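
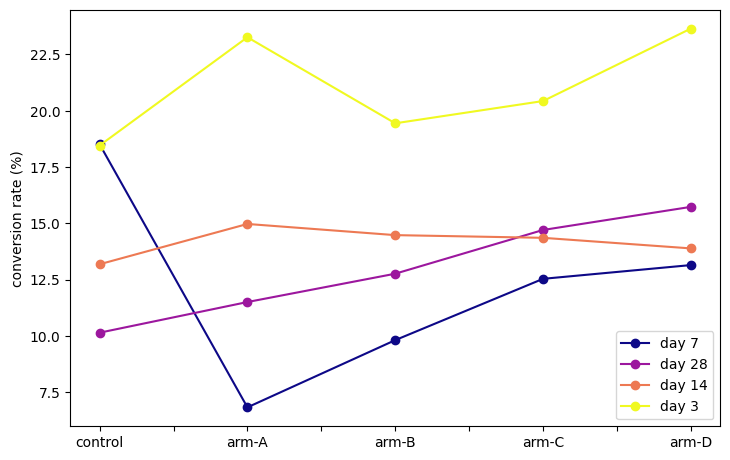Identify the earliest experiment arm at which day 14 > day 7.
arm-A

control: day 14 ≈ 14 vs day 7 ≈ 18 (not yet); arm-A: day 14 ≈ 14 vs day 7 ≈ 6 (first crossover).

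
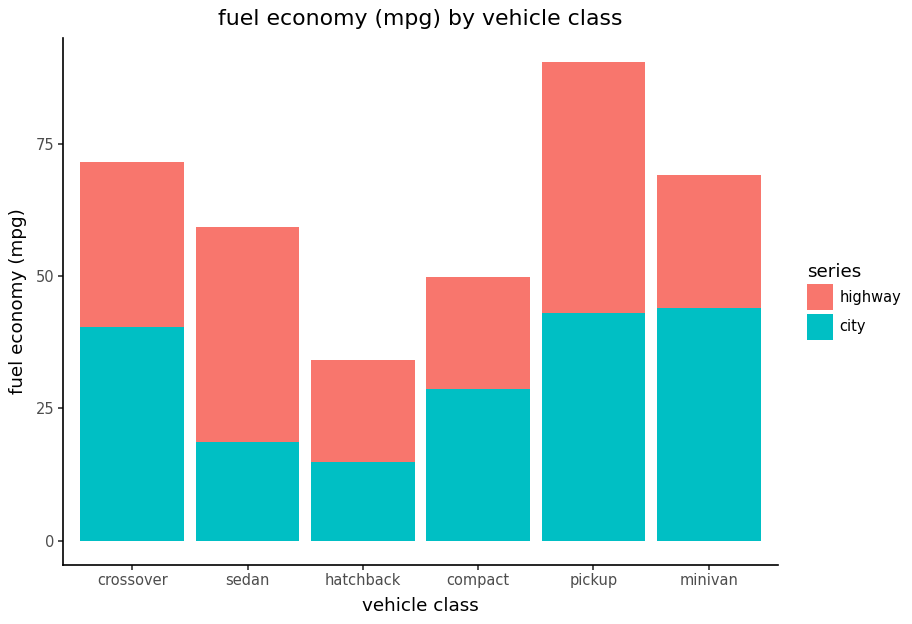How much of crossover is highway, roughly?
≈ 30

highway top ≈ 70, bottom ≈ 40; segment ≈ 30.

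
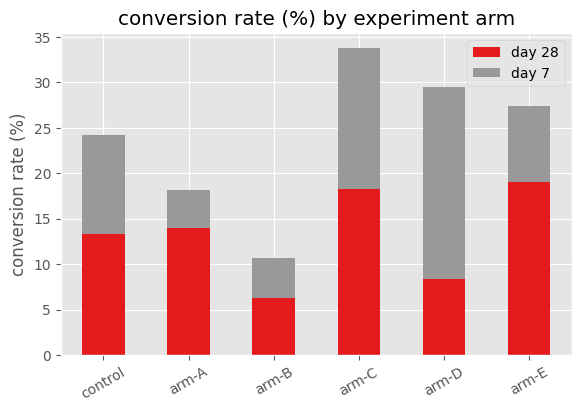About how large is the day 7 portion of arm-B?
day 7 top ≈ 10, bottom ≈ 5; segment ≈ 5.

≈ 5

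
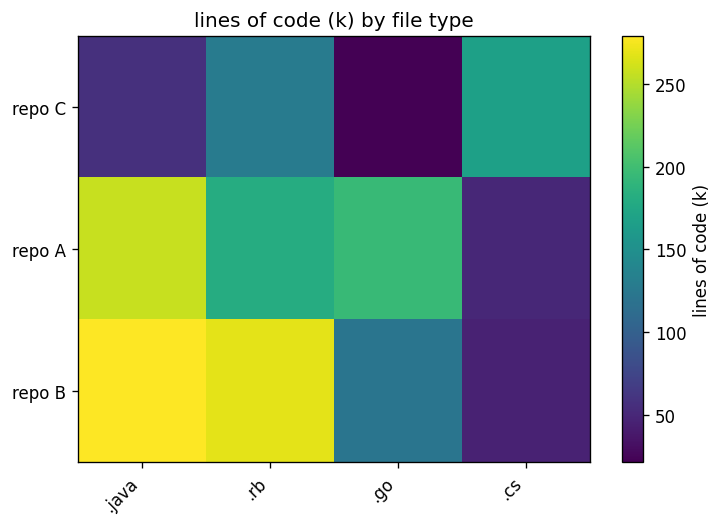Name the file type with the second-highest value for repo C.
.rb

Top 3 for repo C: .cs ≈ 175, .rb ≈ 125, .java ≈ 50.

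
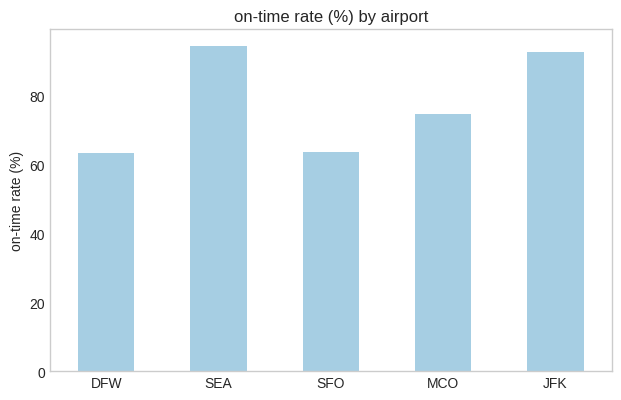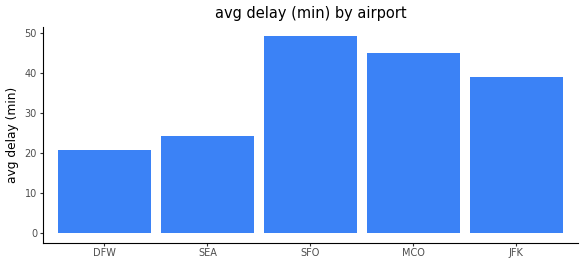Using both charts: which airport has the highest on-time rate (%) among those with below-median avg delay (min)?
Chart 2 median avg delay (min) ≈ 40; below-median airports: DFW, SEA. Among those, SEA has the highest on-time rate (%) (≈ 90).

SEA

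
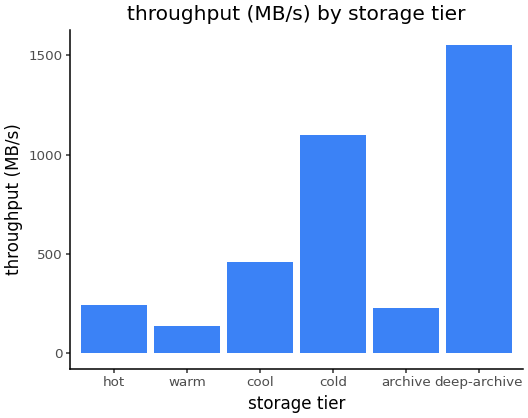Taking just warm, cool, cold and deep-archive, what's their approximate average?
≈ 850

(200 + 400 + 1200 + 1600) / 4 ≈ 850.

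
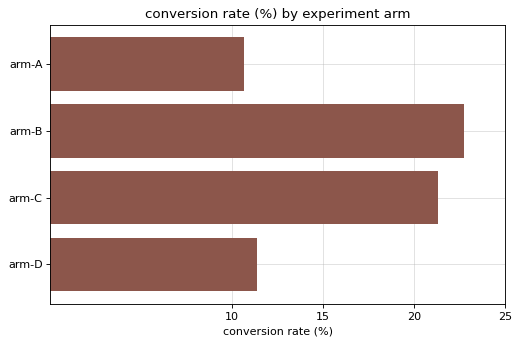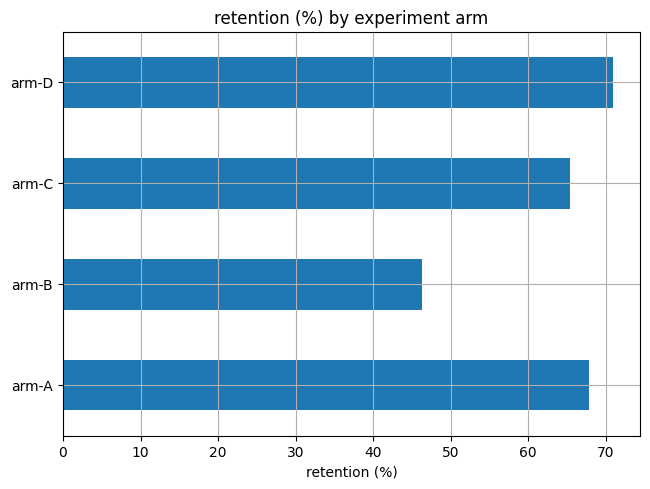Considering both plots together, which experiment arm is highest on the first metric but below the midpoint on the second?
arm-B

Chart 2 median retention (%) ≈ 70; below-median experiment arms: arm-B, arm-C. Among those, arm-B has the highest conversion rate (%) (≈ 25).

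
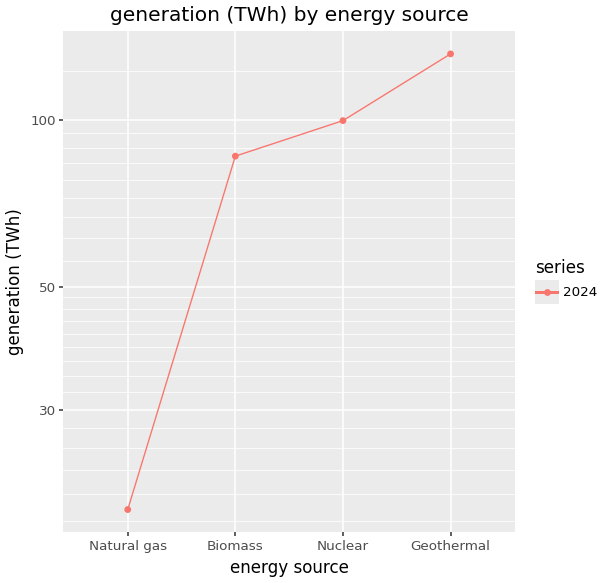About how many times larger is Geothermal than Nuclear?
Geothermal ≈ 130, Nuclear ≈ 100; 130/100 ≈ 1.3.

≈ 1.3×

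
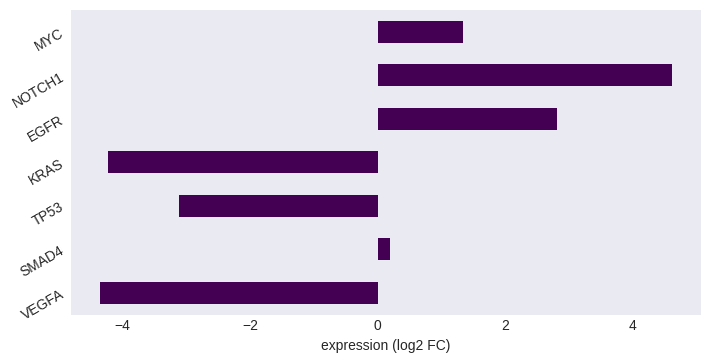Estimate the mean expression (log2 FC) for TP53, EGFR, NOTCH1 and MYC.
(-3 + 3 + 5 + 1) / 4 ≈ 2.

≈ 2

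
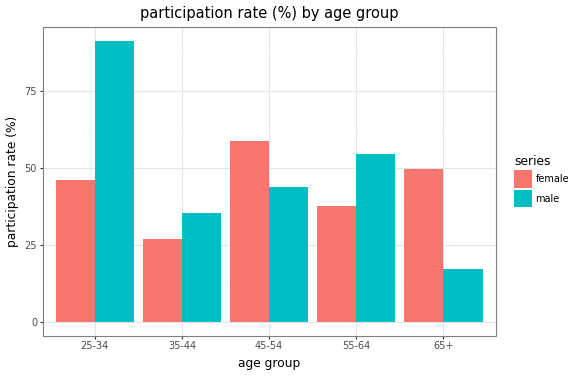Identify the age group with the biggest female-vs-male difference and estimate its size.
25-34, ≈ 40 %

25-34: female ≈ 50, male ≈ 90 → gap ≈ 40. Next-largest (65+) is only ≈ 30.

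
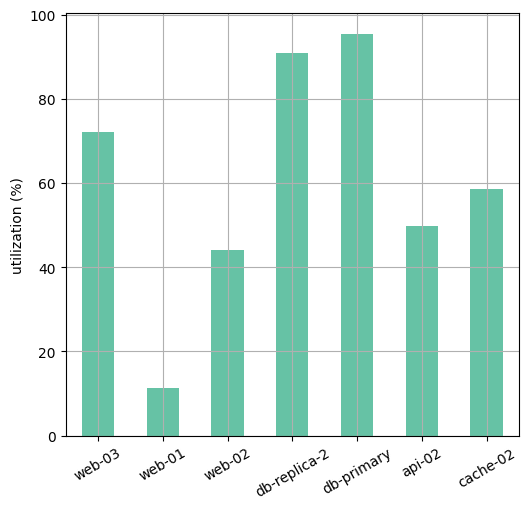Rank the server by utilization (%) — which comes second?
Top 3: db-primary ≈ 100, db-replica-2 ≈ 90, web-03 ≈ 70.

db-replica-2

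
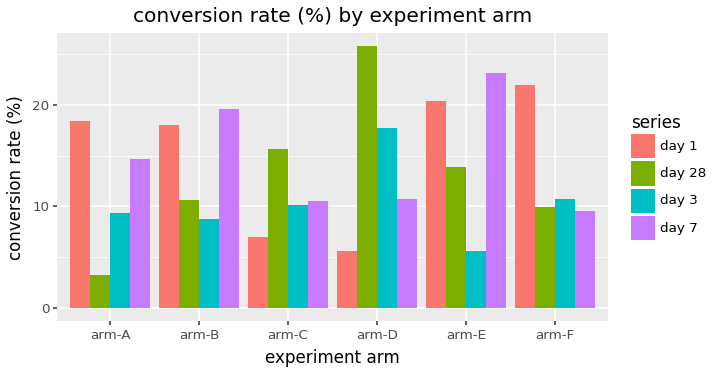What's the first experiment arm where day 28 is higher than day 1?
arm-B: day 28 ≈ 10 vs day 1 ≈ 20 (not yet); arm-C: day 28 ≈ 15 vs day 1 ≈ 5 (first crossover).

arm-C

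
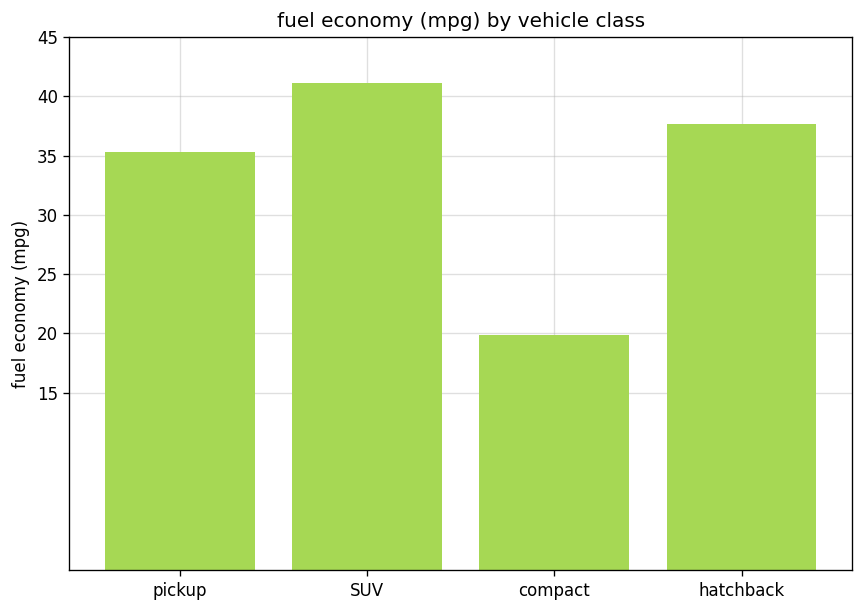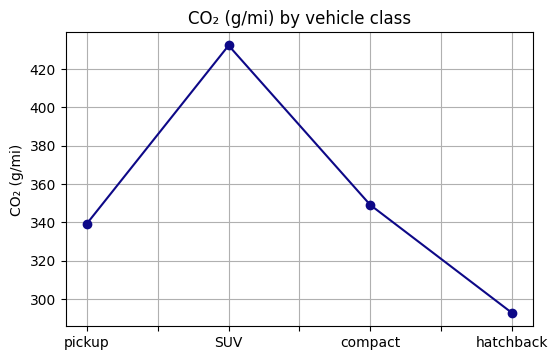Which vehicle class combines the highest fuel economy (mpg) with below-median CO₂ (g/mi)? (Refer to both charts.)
Chart 2 median CO₂ (g/mi) ≈ 350; below-median vehicle classes: pickup, hatchback. Among those, hatchback has the highest fuel economy (mpg) (≈ 40).

hatchback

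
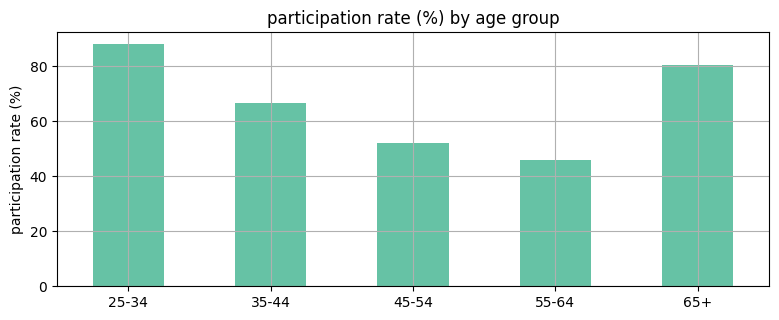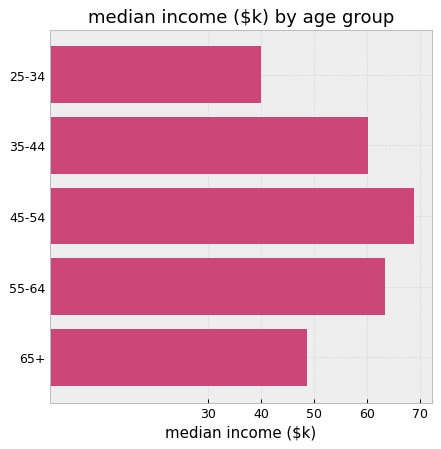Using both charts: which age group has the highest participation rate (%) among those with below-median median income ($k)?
25-34

Chart 2 median median income ($k) ≈ 60; below-median age groups: 25-34, 65+. Among those, 25-34 has the highest participation rate (%) (≈ 90).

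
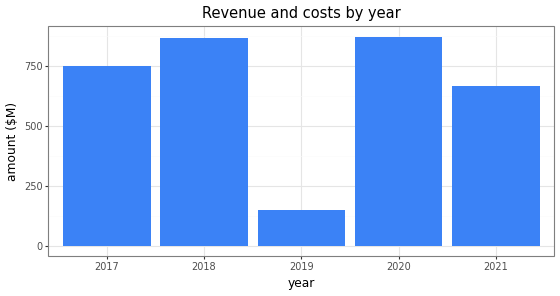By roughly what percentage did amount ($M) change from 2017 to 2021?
2017 ≈ 800, 2021 ≈ 700; (700 − 800) / 800 ≈ -12.5%.

≈ -12.5%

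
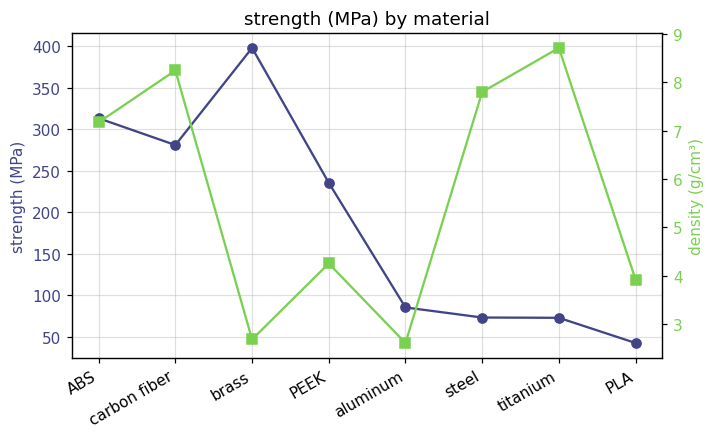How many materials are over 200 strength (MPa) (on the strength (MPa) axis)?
4

Above 200: ABS, carbon fiber, brass, PEEK.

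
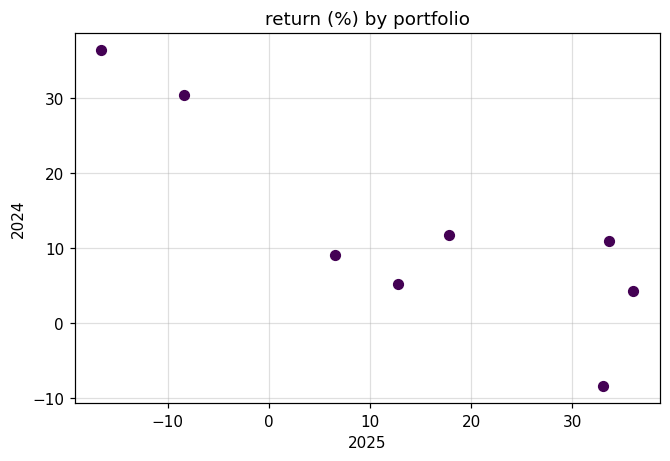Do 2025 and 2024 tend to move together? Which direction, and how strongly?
negative, strong

Points are negatively correlated; strong (|r| ≈ 0.9).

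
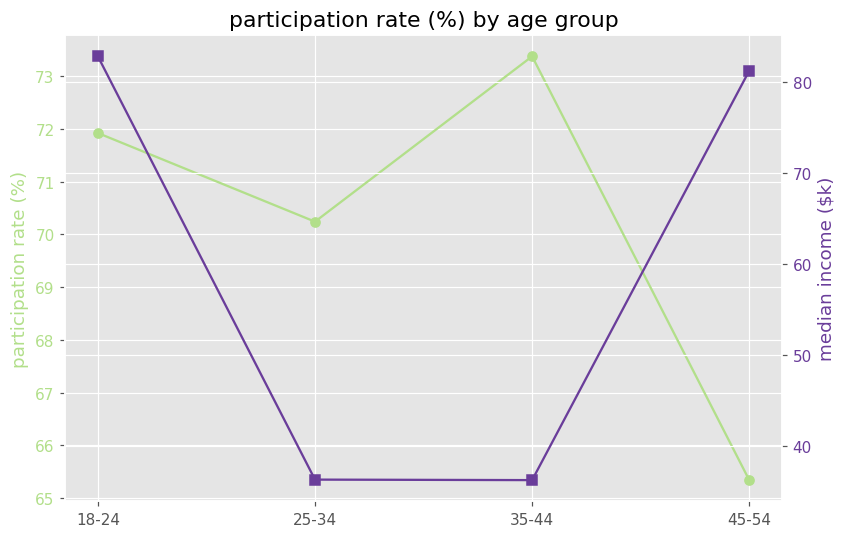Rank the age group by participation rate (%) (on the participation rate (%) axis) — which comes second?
Top 3 (on the participation rate (%) axis): 35-44 ≈ 73, 18-24 ≈ 72, 25-34 ≈ 70.

18-24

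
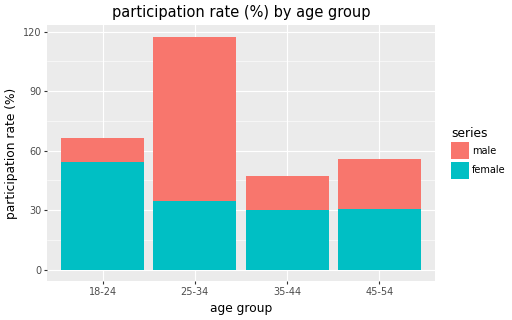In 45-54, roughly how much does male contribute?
male top ≈ 60, bottom ≈ 30; segment ≈ 30.

≈ 30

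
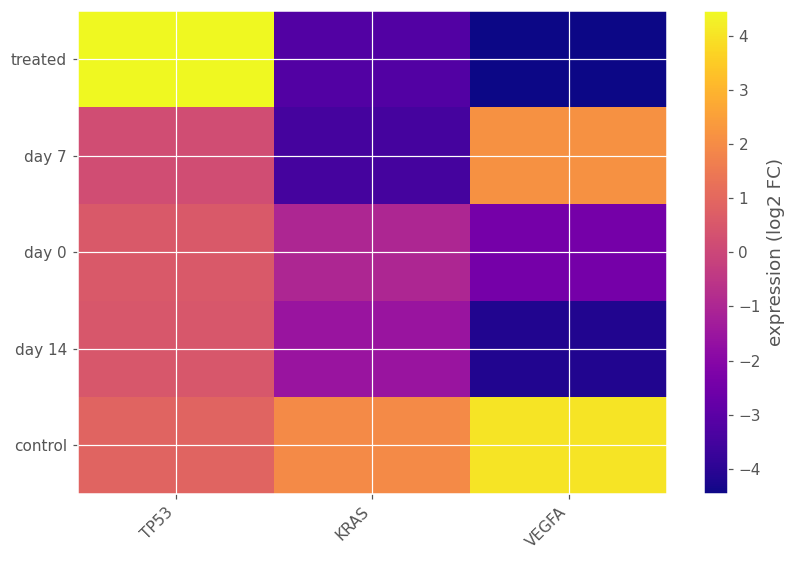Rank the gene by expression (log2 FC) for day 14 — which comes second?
Top 3 for day 14: TP53 ≈ 0, KRAS ≈ -2, VEGFA ≈ -4.

KRAS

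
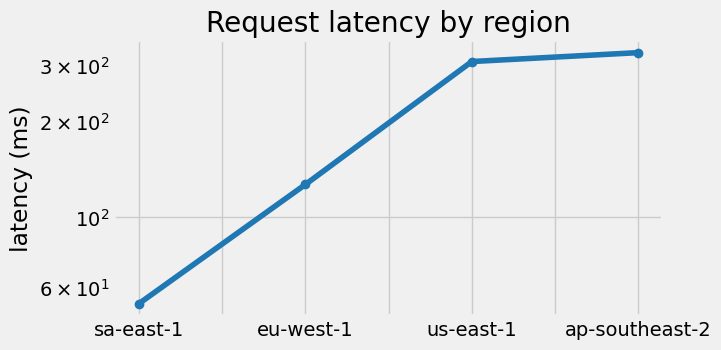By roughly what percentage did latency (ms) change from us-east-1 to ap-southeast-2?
≈ +8.3%

us-east-1 ≈ 300, ap-southeast-2 ≈ 325; (325 − 300) / 300 ≈ +8.3%.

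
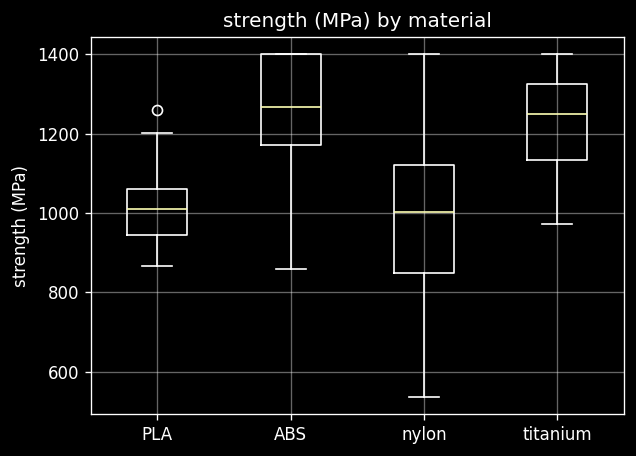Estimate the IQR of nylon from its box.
≈ 275

Q3 ≈ 1125, Q1 ≈ 850; IQR ≈ 275.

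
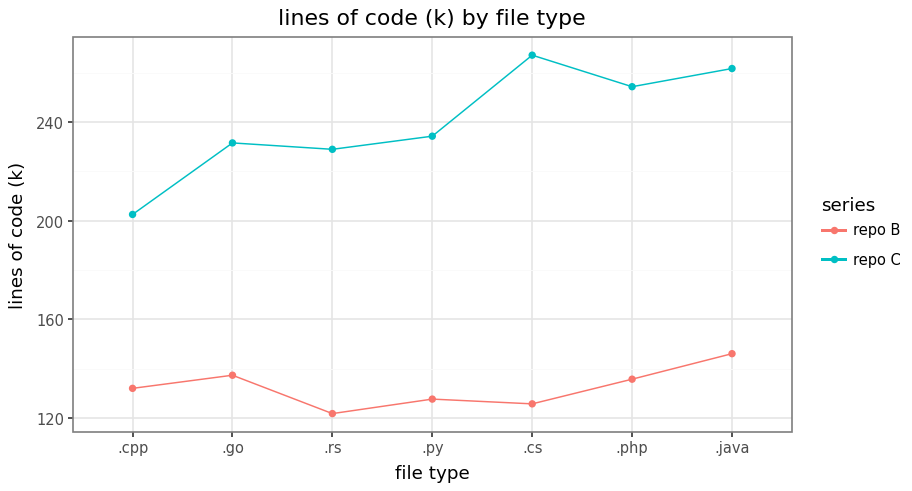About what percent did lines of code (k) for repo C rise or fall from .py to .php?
.py ≈ 240, .php ≈ 260; (260 − 240) / 240 ≈ +8.3%.

≈ +8.3%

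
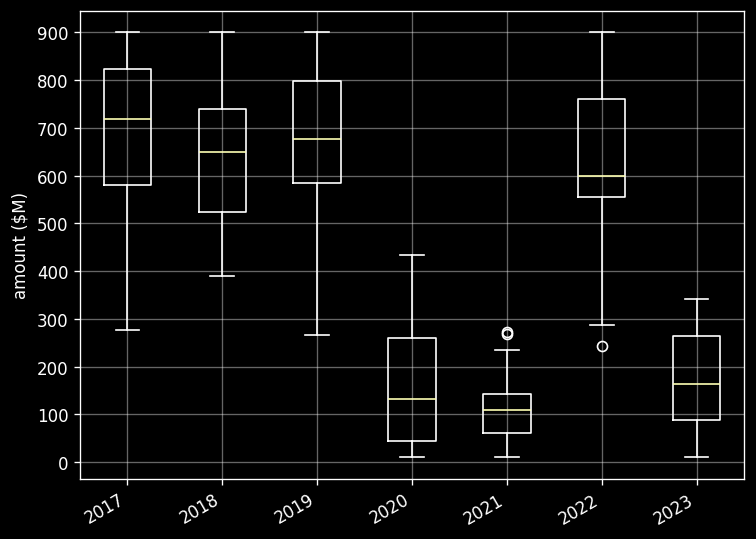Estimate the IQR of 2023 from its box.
Q3 ≈ 300, Q1 ≈ 100; IQR ≈ 200.

≈ 200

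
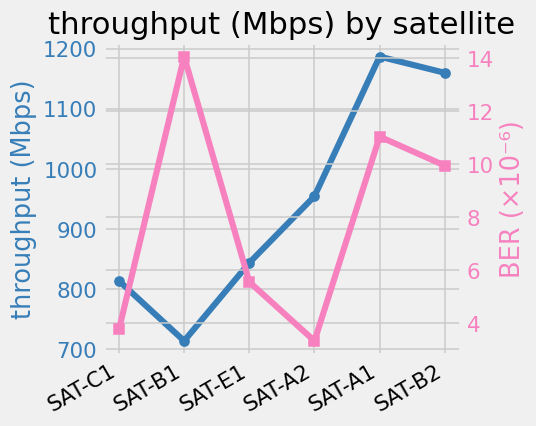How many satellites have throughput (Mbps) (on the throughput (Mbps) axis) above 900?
3

Above 900: SAT-A2, SAT-A1, SAT-B2.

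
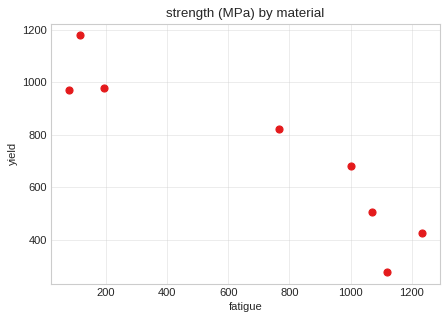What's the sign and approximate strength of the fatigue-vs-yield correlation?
Points are negatively correlated; strong (|r| ≈ 0.9).

negative, strong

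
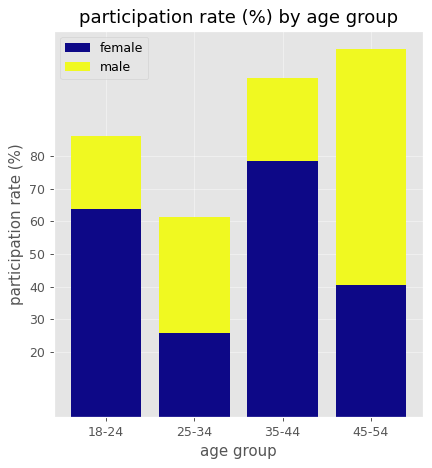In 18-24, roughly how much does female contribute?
female top ≈ 60, bottom ≈ 0; segment ≈ 60.

≈ 60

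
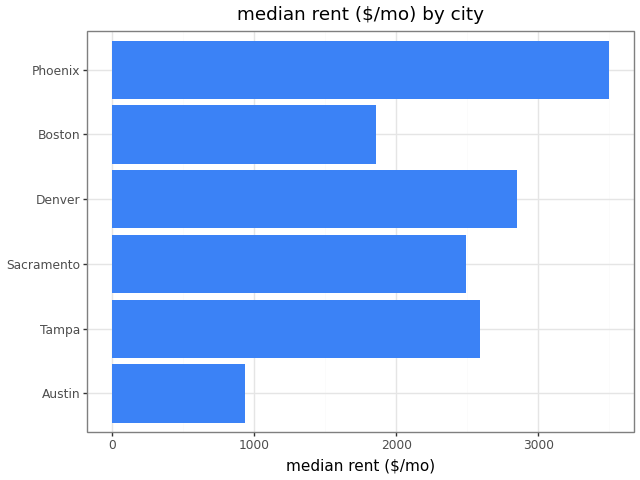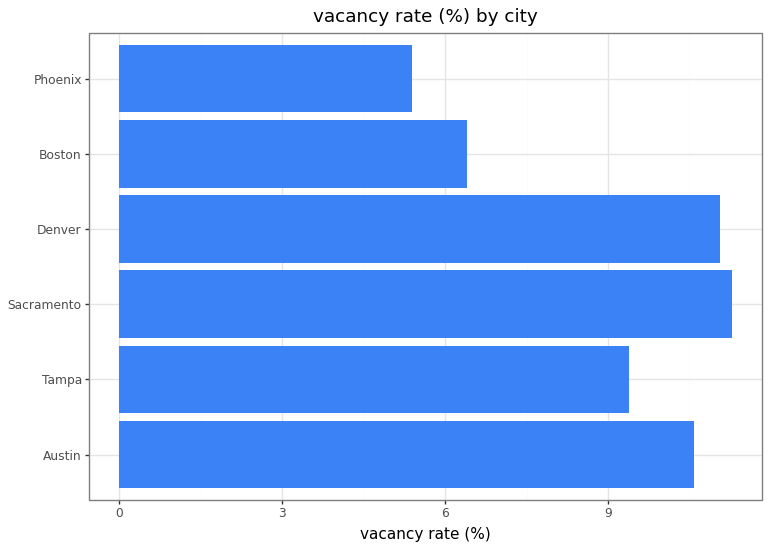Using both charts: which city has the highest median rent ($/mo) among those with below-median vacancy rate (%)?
Chart 2 median vacancy rate (%) ≈ 10; below-median cities: Tampa, Boston, Phoenix. Among those, Phoenix has the highest median rent ($/mo) (≈ 3500).

Phoenix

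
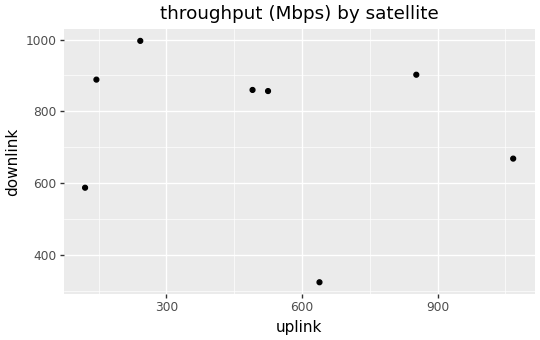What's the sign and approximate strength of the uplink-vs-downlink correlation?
Points are roughly uncorrelated; weak (|r| ≈ 0.2).

no clear correlation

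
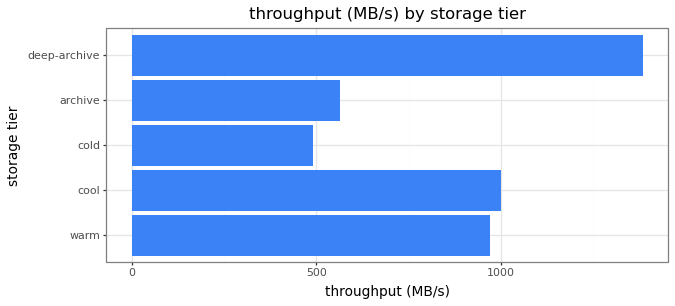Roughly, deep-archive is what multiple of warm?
deep-archive ≈ 1400, warm ≈ 1000; 1400/1000 ≈ 1.4.

≈ 1.4×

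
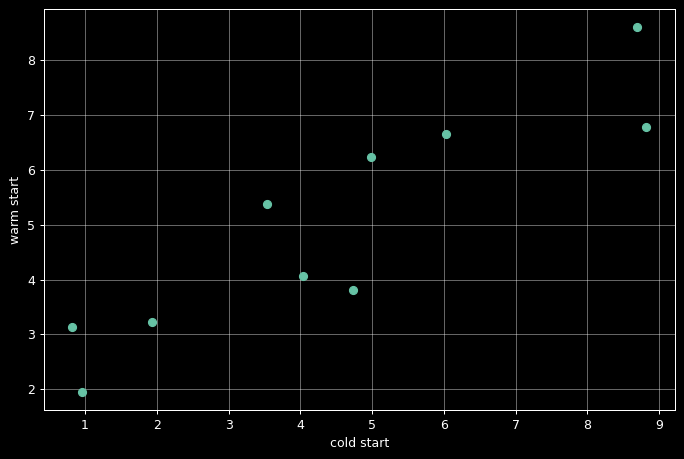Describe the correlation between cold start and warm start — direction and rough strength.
Points are positively correlated; strong (|r| ≈ 0.9).

positive, strong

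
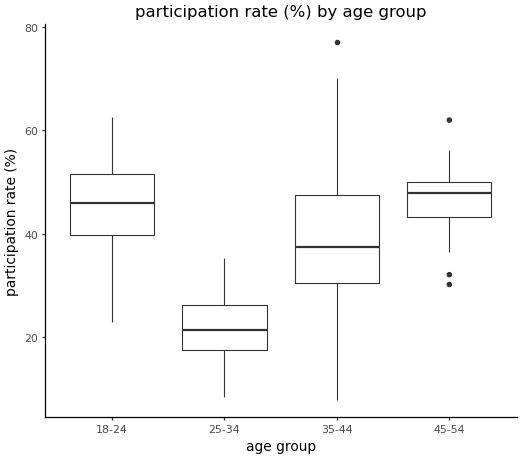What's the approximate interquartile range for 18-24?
Q3 ≈ 52, Q1 ≈ 40; IQR ≈ 12.

≈ 12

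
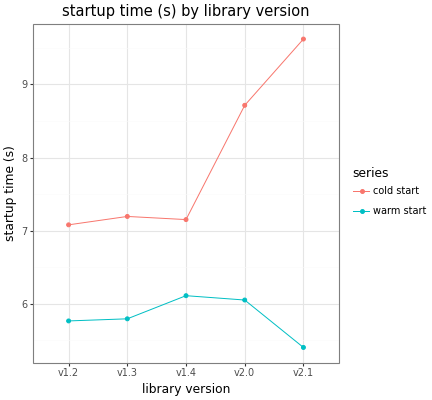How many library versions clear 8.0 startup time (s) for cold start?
Above 8.0: v2.0, v2.1.

2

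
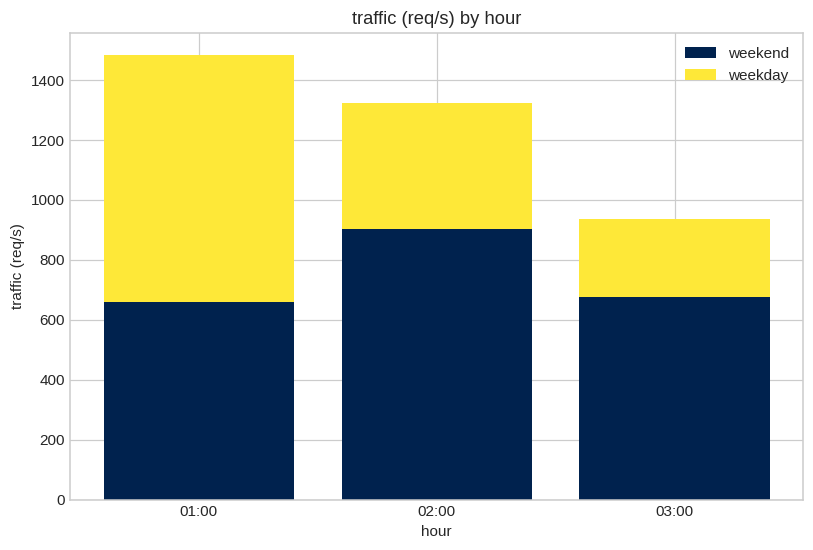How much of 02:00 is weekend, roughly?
≈ 1000

weekend top ≈ 1000, bottom ≈ 0; segment ≈ 1000.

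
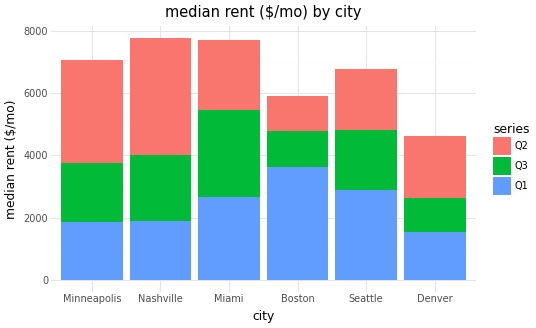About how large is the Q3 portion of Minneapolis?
≈ 2000

Q3 top ≈ 4000, bottom ≈ 2000; segment ≈ 2000.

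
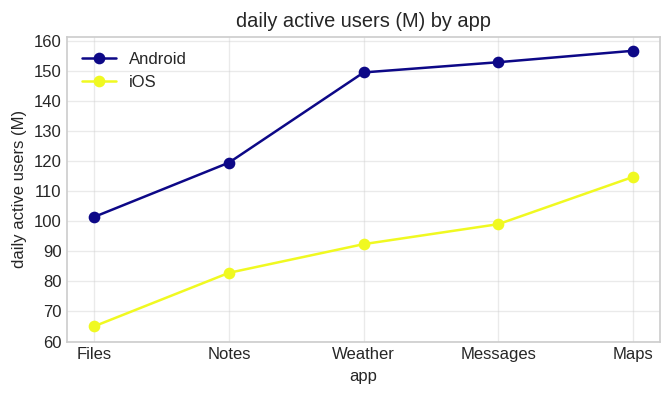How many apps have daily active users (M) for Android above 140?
Above 140: Weather, Messages, Maps.

3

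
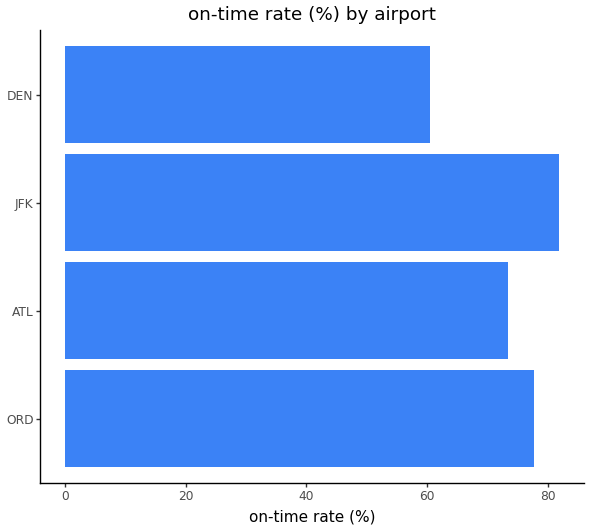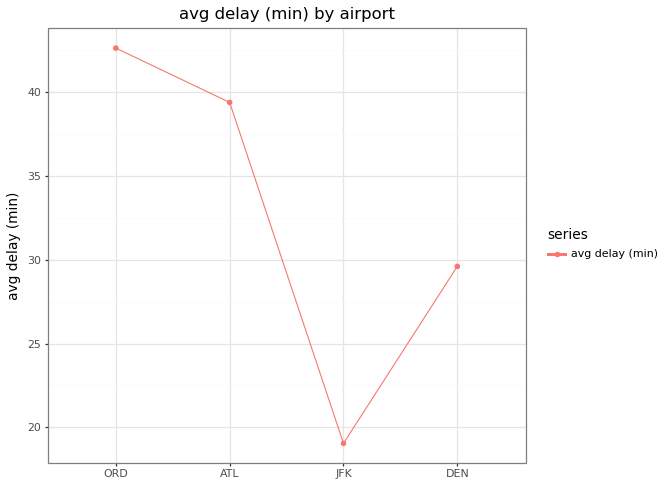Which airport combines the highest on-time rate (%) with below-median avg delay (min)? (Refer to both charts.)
Chart 2 median avg delay (min) ≈ 35; below-median airports: JFK, DEN. Among those, JFK has the highest on-time rate (%) (≈ 80).

JFK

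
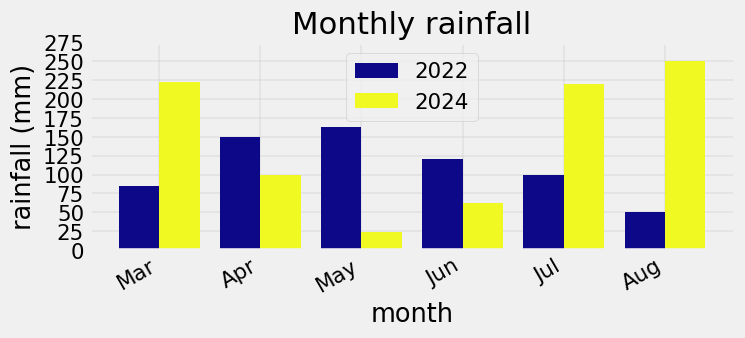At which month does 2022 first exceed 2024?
Mar: 2022 ≈ 75 vs 2024 ≈ 225 (not yet); Apr: 2022 ≈ 150 vs 2024 ≈ 100 (first crossover).

Apr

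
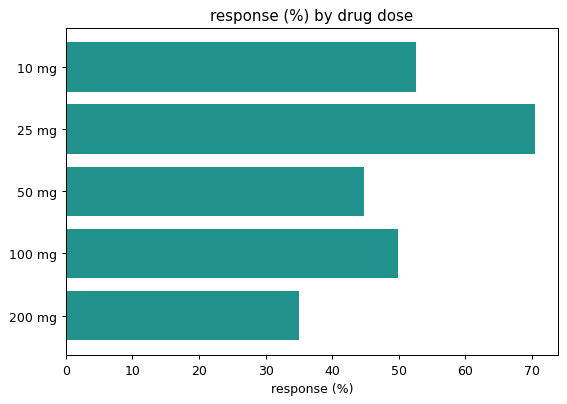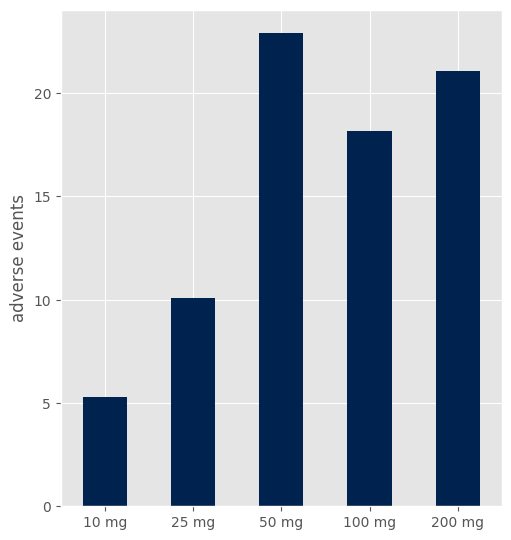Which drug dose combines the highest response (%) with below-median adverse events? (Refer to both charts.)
25 mg

Chart 2 median adverse events ≈ 20; below-median drug doses: 10 mg, 25 mg. Among those, 25 mg has the highest response (%) (≈ 70).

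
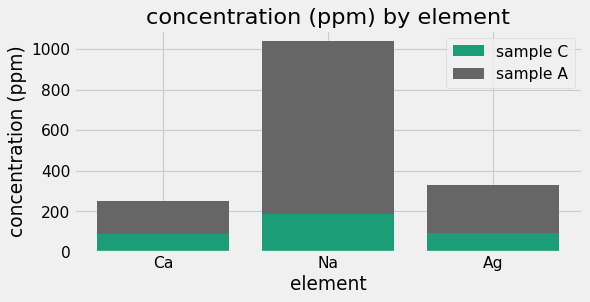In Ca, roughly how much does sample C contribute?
≈ 100

sample C top ≈ 100, bottom ≈ 0; segment ≈ 100.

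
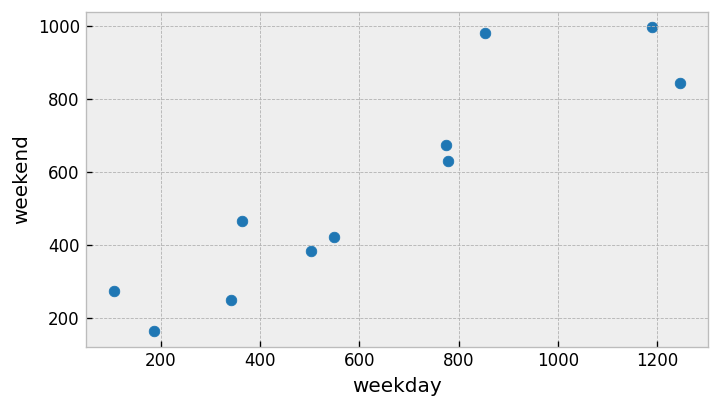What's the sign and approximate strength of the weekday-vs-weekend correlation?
Points are positively correlated; strong (|r| ≈ 0.9).

positive, strong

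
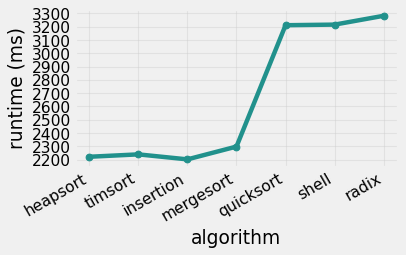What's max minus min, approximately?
Max radix ≈ 3300, min insertion ≈ 2200; range ≈ 1100.

≈ 1100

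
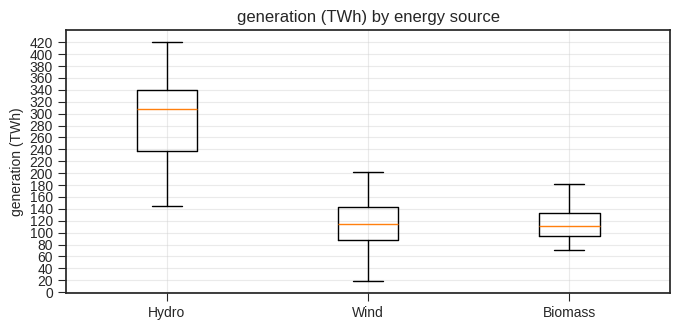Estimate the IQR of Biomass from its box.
Q3 ≈ 140, Q1 ≈ 100; IQR ≈ 40.

≈ 40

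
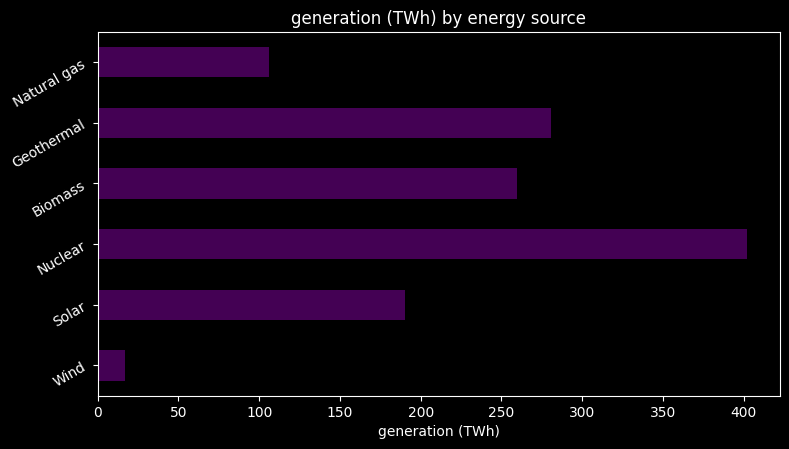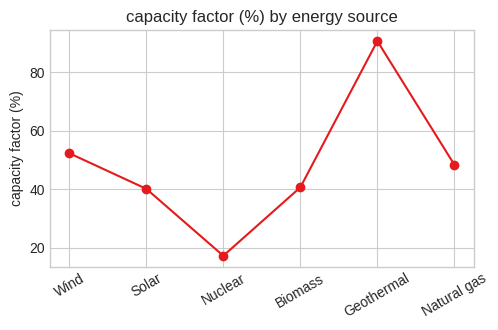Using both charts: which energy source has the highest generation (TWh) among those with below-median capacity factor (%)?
Nuclear

Chart 2 median capacity factor (%) ≈ 40; below-median energy sources: Solar, Nuclear, Biomass. Among those, Nuclear has the highest generation (TWh) (≈ 400).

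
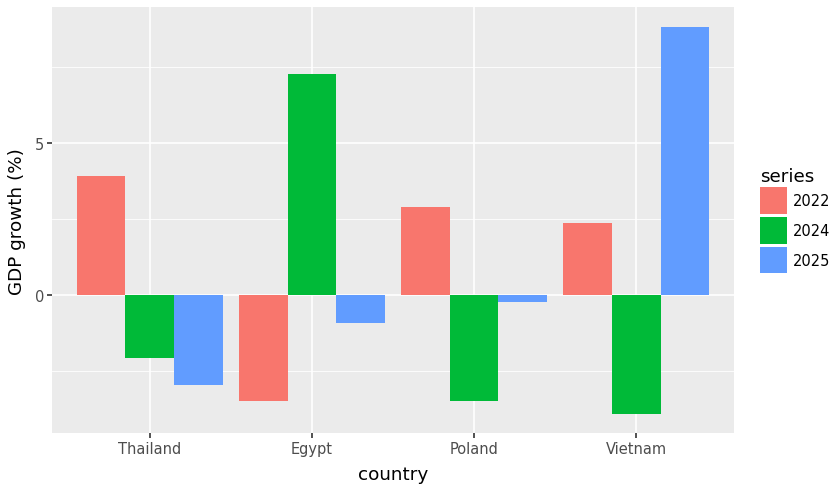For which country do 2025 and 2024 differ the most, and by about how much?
Vietnam, ≈ 12 %

Vietnam: 2025 ≈ 8, 2024 ≈ -4 → gap ≈ 12. Next-largest (Egypt) is only ≈ 8.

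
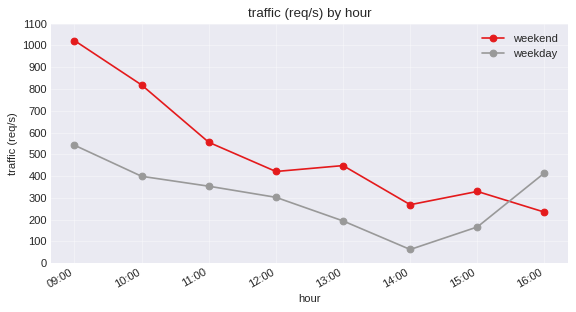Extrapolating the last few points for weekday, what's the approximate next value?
Last three: 100, 200, 400 → slope ≈ 150/step → next ≈ 550.

≈ 550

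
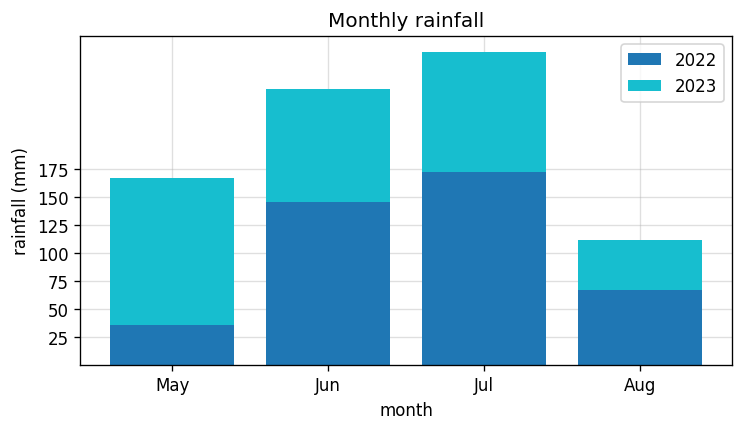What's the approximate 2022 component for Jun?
2022 top ≈ 150, bottom ≈ 0; segment ≈ 150.

≈ 150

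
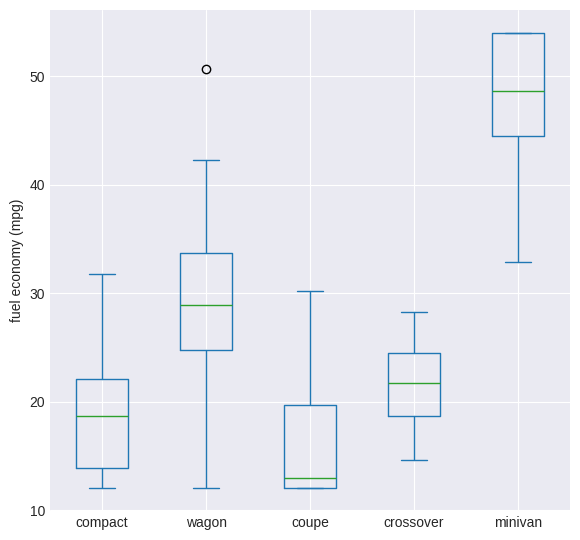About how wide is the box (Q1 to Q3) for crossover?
Q3 ≈ 25, Q1 ≈ 20; IQR ≈ 5.

≈ 5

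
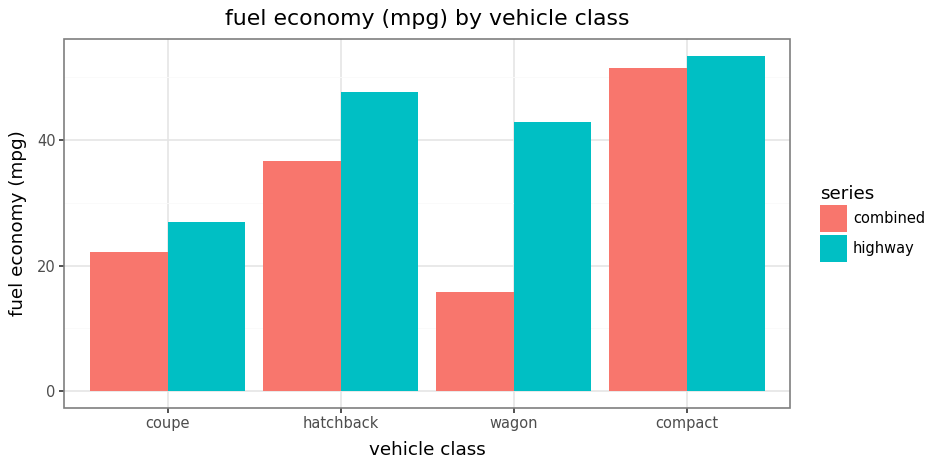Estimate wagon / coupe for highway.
wagon ≈ 45, coupe ≈ 25; 45/25 ≈ 1.8.

≈ 1.8×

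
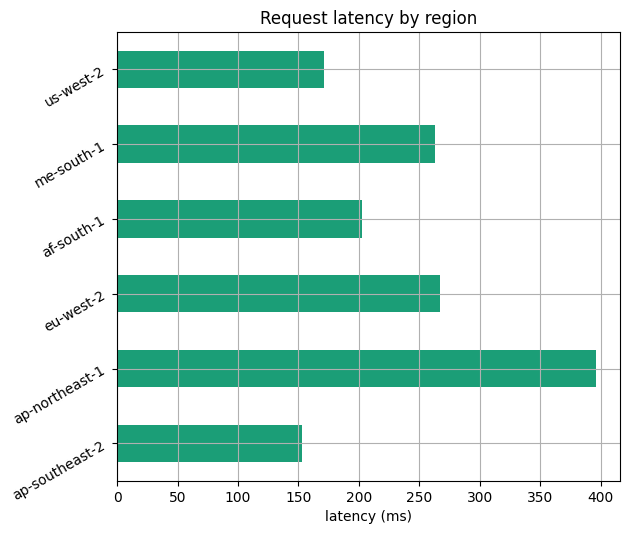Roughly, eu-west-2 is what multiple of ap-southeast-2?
eu-west-2 ≈ 250, ap-southeast-2 ≈ 150; 250/150 ≈ 1.67.

≈ 1.67×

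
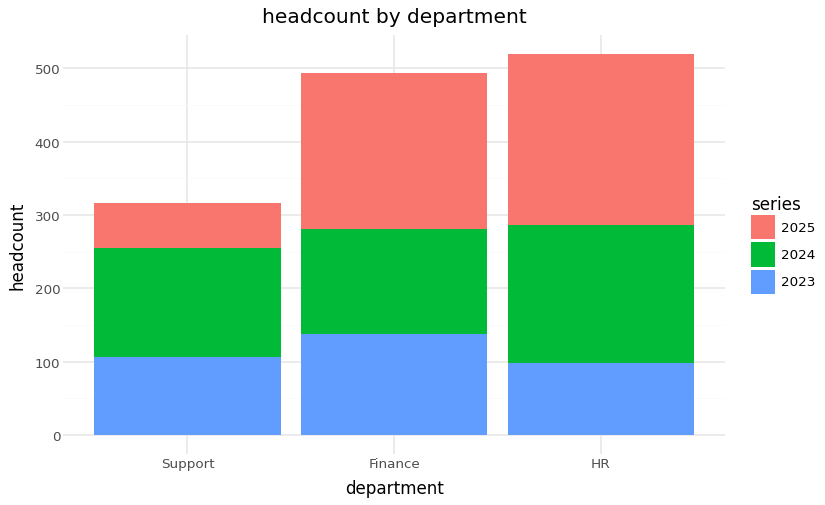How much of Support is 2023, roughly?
2023 top ≈ 100, bottom ≈ 0; segment ≈ 100.

≈ 100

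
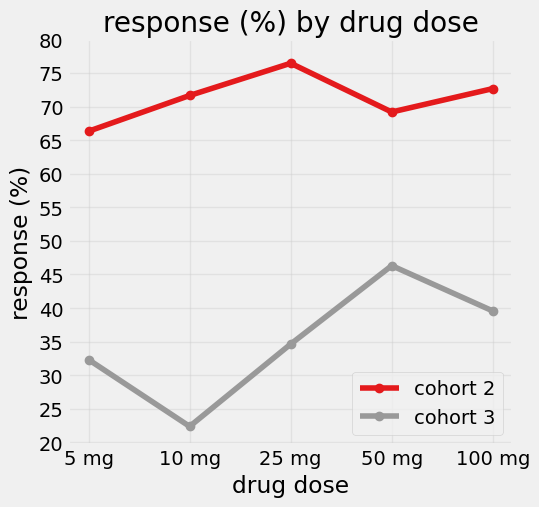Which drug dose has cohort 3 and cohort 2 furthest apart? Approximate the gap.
10 mg, ≈ 50 %

10 mg: cohort 3 ≈ 20, cohort 2 ≈ 70 → gap ≈ 50. Next-largest (25 mg) is only ≈ 40.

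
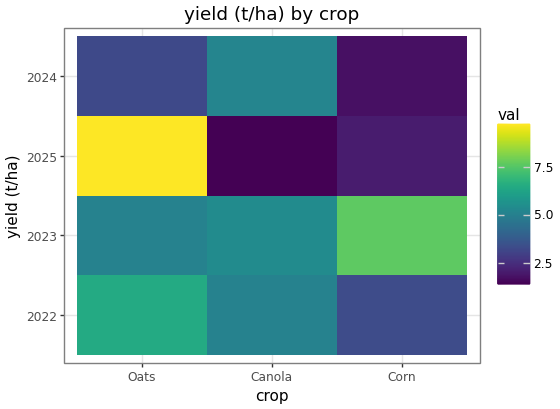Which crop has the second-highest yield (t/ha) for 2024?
Top 3 for 2024: Canola ≈ 5, Oats ≈ 3, Corn ≈ 2.

Oats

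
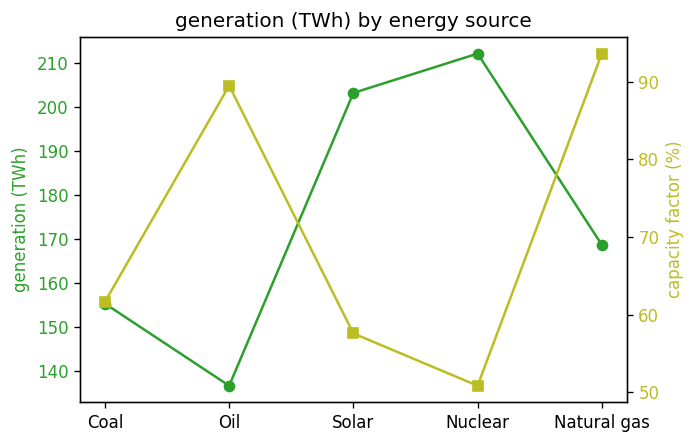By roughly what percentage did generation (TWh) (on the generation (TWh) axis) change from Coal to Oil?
Coal ≈ 160, Oil ≈ 140; (140 − 160) / 160 ≈ -12.5%.

≈ -12.5%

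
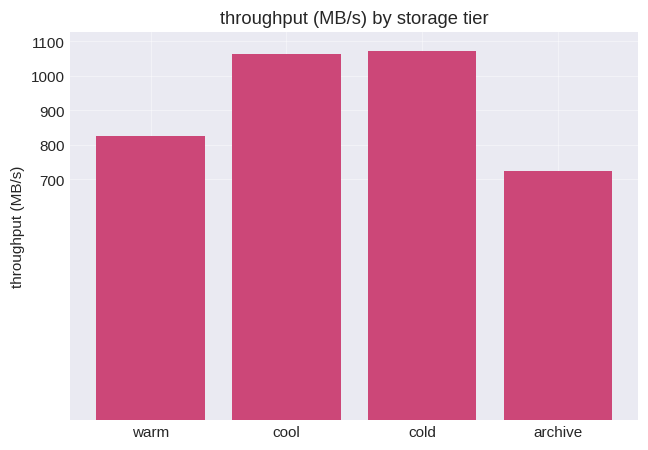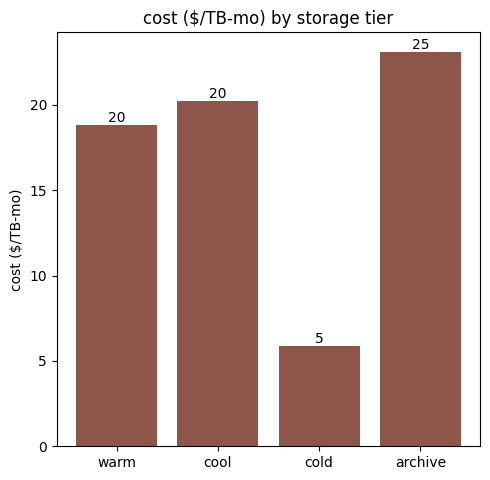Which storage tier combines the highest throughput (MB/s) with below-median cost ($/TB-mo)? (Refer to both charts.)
cold

Chart 2 median cost ($/TB-mo) ≈ 20; below-median storage tiers: warm, cold. Among those, cold has the highest throughput (MB/s) (≈ 1100).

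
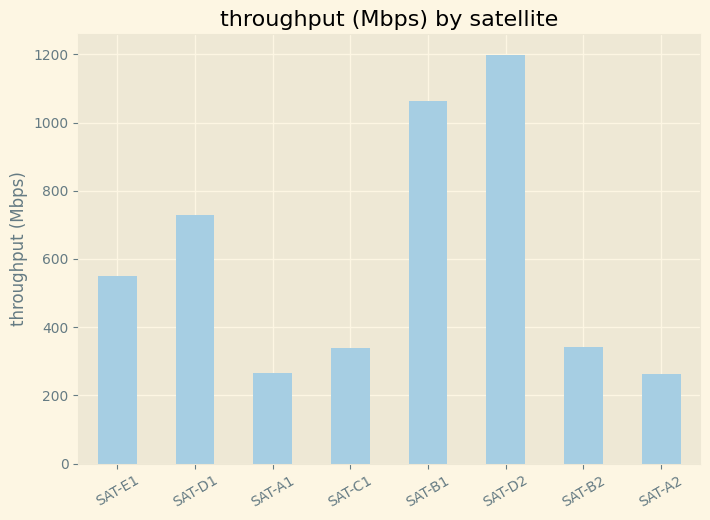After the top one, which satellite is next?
Top 3: SAT-D2 ≈ 1200, SAT-B1 ≈ 1100, SAT-D1 ≈ 700.

SAT-B1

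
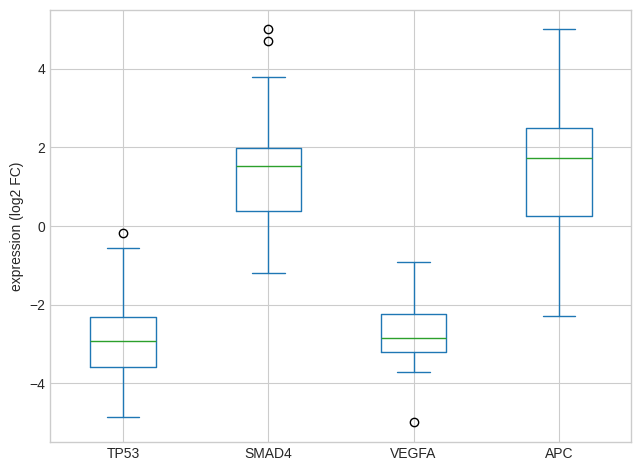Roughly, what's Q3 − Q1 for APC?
Q3 ≈ 2.5, Q1 ≈ 0.0; IQR ≈ 2.5.

≈ 2.5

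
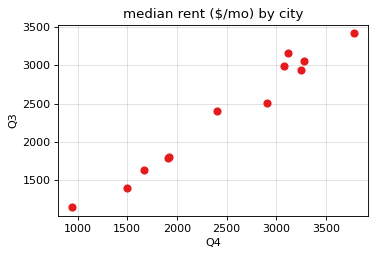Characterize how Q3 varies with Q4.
Points are positively correlated; strong (|r| ≈ 1.0).

positive, strong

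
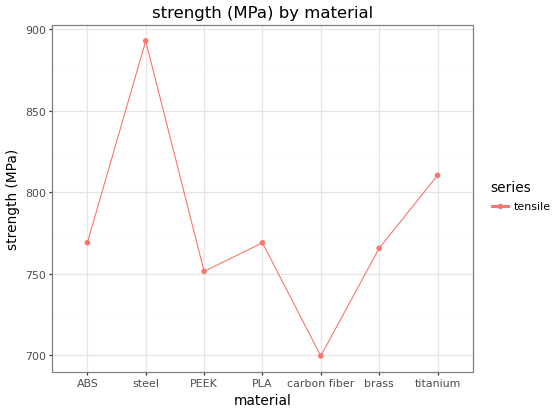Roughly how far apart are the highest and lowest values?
≈ 200

Max steel ≈ 900, min carbon fiber ≈ 700; range ≈ 200.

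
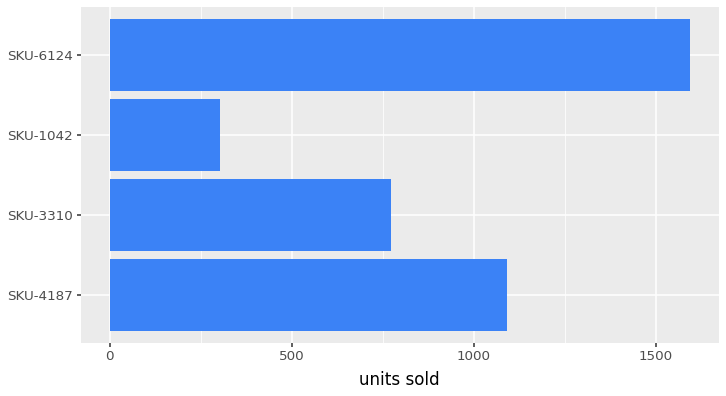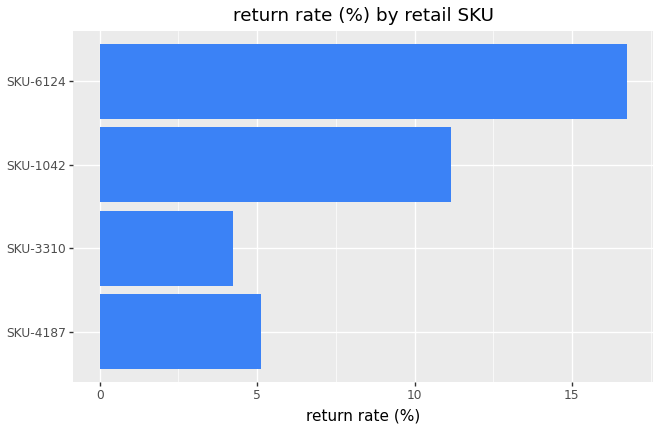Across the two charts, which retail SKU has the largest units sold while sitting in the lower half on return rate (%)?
SKU-4187

Chart 2 median return rate (%) ≈ 8; below-median retail SKUs: SKU-4187, SKU-3310. Among those, SKU-4187 has the highest units sold (≈ 1000).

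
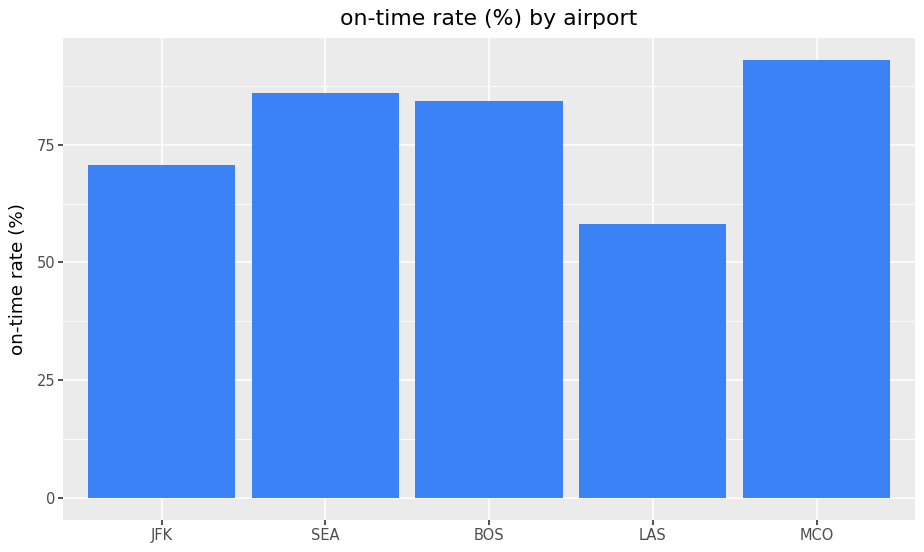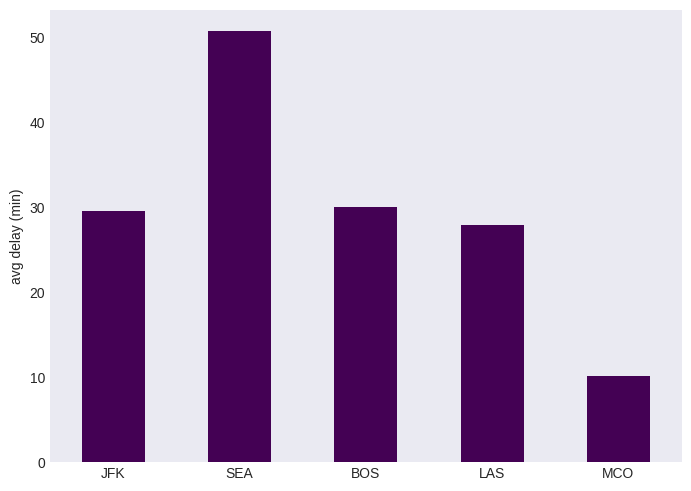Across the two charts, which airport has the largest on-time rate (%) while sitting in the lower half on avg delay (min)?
MCO

Chart 2 median avg delay (min) ≈ 30; below-median airports: LAS, MCO. Among those, MCO has the highest on-time rate (%) (≈ 90).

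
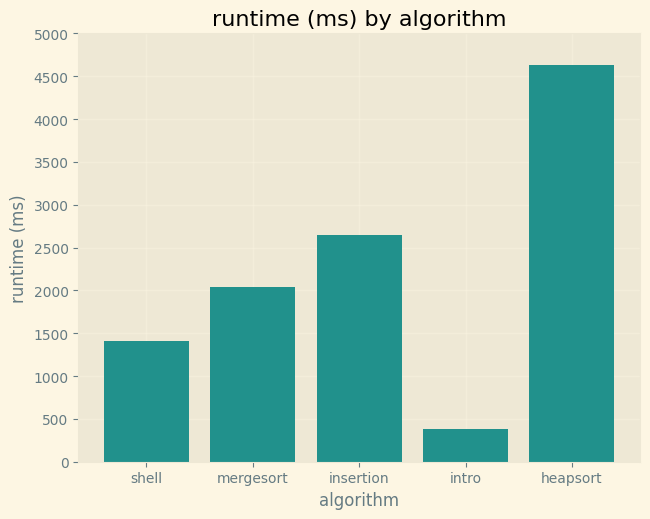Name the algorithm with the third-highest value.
mergesort

Top 4: heapsort ≈ 4500, insertion ≈ 2500, mergesort ≈ 2000, shell ≈ 1500.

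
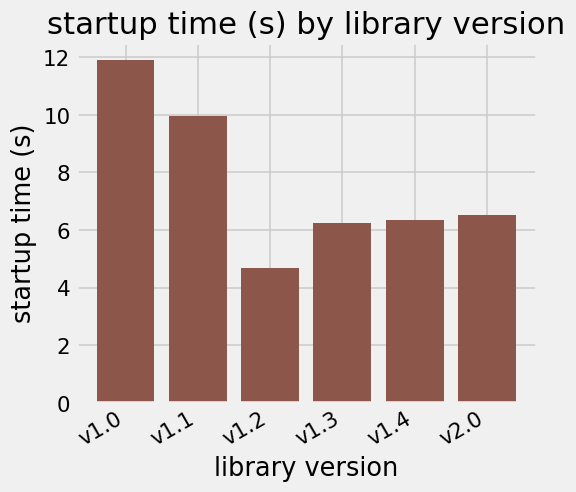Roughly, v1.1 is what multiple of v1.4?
v1.1 ≈ 10, v1.4 ≈ 6; 10/6 ≈ 1.67.

≈ 1.67×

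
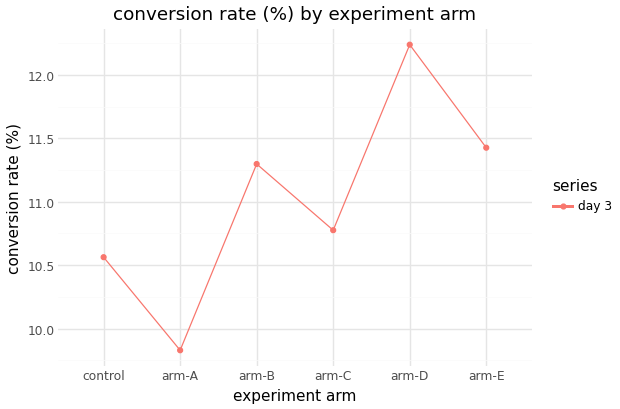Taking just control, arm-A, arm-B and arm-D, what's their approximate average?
(10.5 + 10.0 + 11.5 + 12.0) / 4 ≈ 11.

≈ 11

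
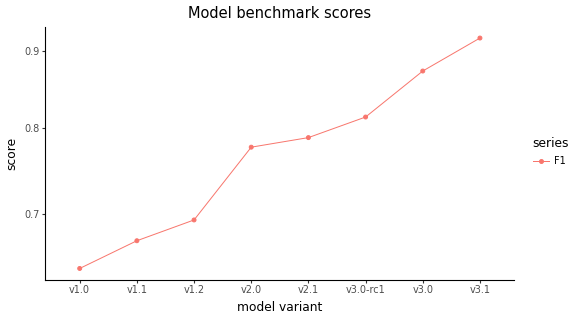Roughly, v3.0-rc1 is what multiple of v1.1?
v3.0-rc1 ≈ 0.80, v1.1 ≈ 0.65; 0.80/0.65 ≈ 1.23.

≈ 1.23×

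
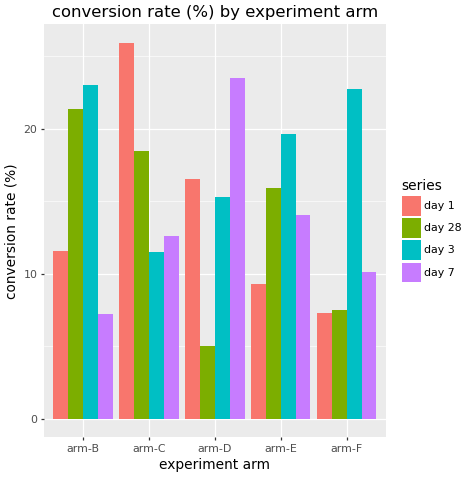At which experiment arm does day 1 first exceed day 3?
arm-B: day 1 ≈ 10 vs day 3 ≈ 25 (not yet); arm-C: day 1 ≈ 25 vs day 3 ≈ 10 (first crossover).

arm-C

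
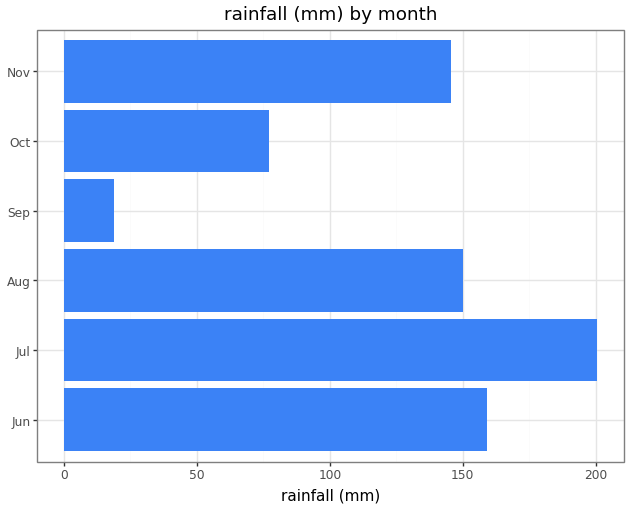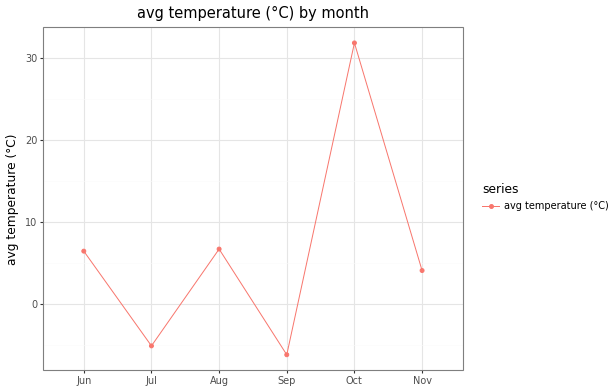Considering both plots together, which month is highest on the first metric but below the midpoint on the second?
Jul

Chart 2 median avg temperature (°C) ≈ 5; below-median months: Jul, Sep, Nov. Among those, Jul has the highest rainfall (mm) (≈ 200).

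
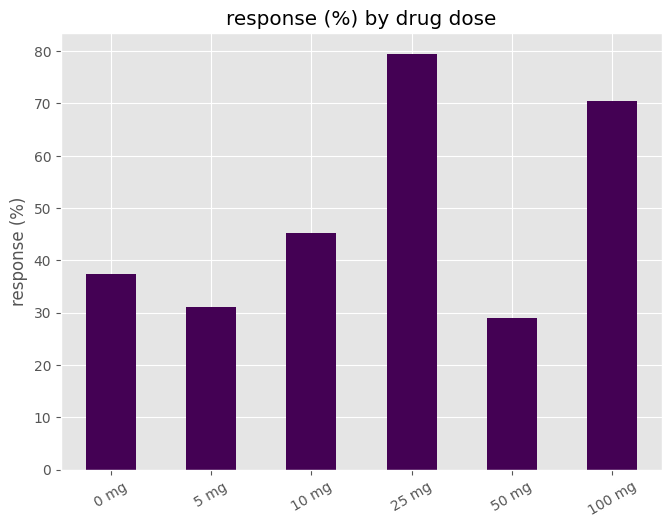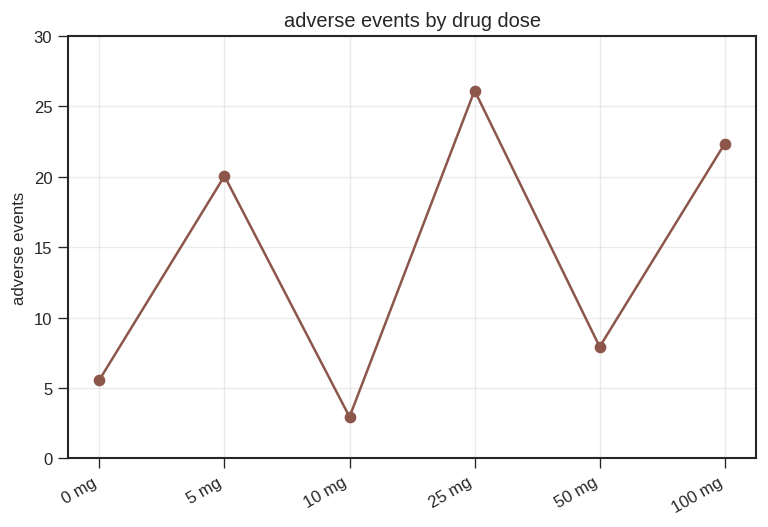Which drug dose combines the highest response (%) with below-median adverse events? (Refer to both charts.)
Chart 2 median adverse events ≈ 15; below-median drug doses: 0 mg, 10 mg, 50 mg. Among those, 10 mg has the highest response (%) (≈ 50).

10 mg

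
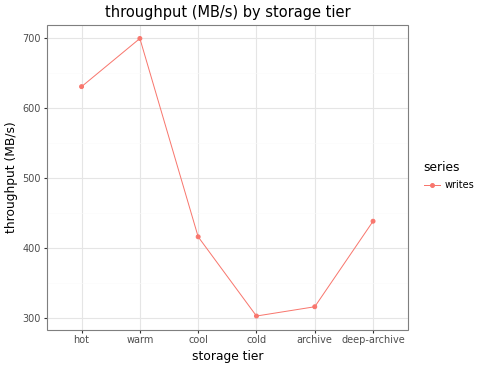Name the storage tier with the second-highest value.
Top 3: warm ≈ 700, hot ≈ 650, deep-archive ≈ 450.

hot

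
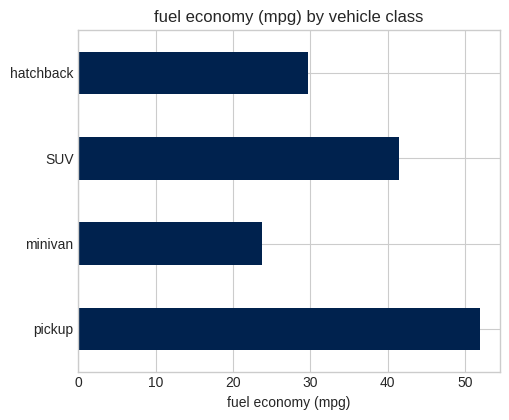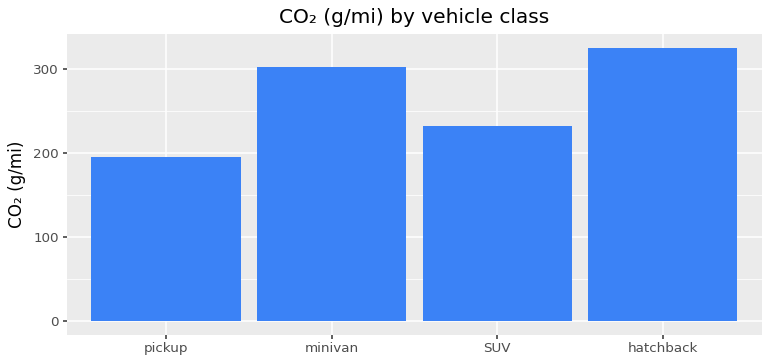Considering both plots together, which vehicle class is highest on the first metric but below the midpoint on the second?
pickup

Chart 2 median CO₂ (g/mi) ≈ 250; below-median vehicle classes: pickup, SUV. Among those, pickup has the highest fuel economy (mpg) (≈ 50).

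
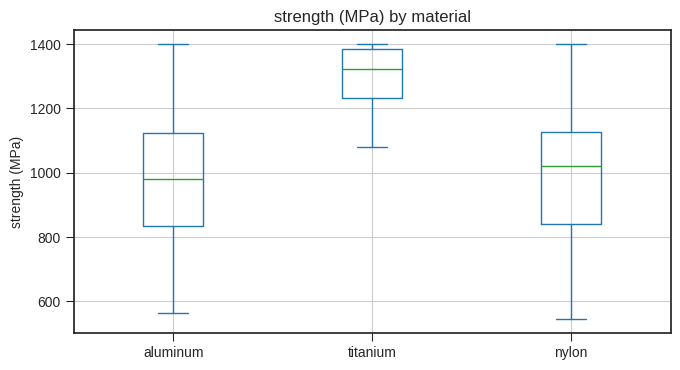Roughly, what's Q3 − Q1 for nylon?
≈ 250

Q3 ≈ 1100, Q1 ≈ 850; IQR ≈ 250.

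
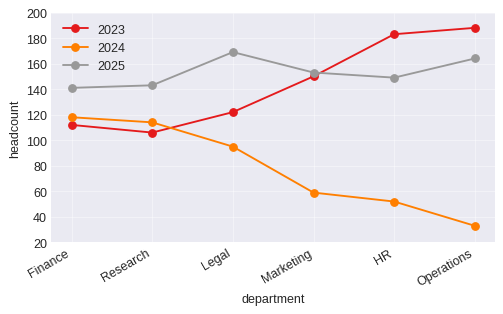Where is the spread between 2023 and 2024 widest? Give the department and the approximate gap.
Operations: 2023 ≈ 180, 2024 ≈ 40 → gap ≈ 140. Next-largest (HR) is only ≈ 120.

Operations, ≈ 140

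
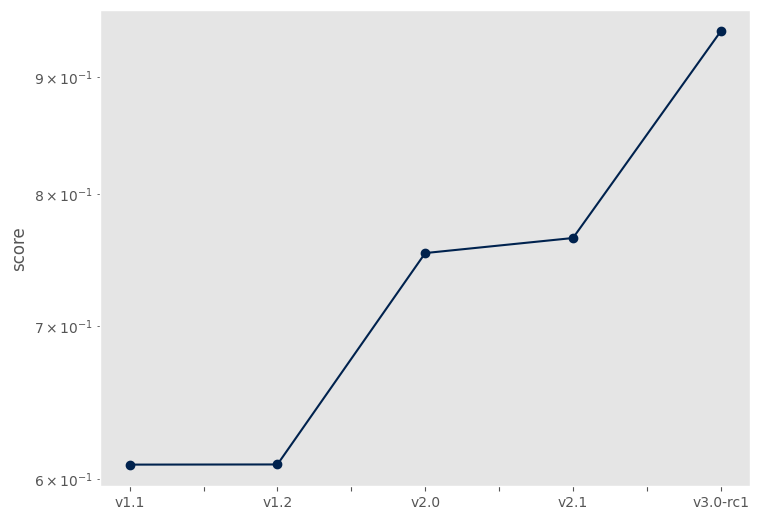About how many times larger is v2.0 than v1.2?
≈ 1.25×

v2.0 ≈ 0.75, v1.2 ≈ 0.60; 0.75/0.60 ≈ 1.25.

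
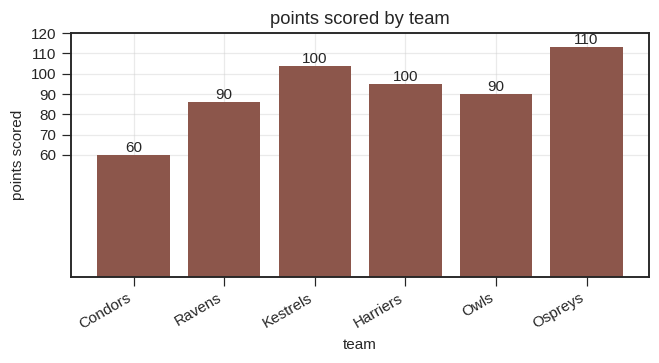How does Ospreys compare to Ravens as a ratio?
≈ 1.22×

Ospreys ≈ 110, Ravens ≈ 90; 110/90 ≈ 1.22.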